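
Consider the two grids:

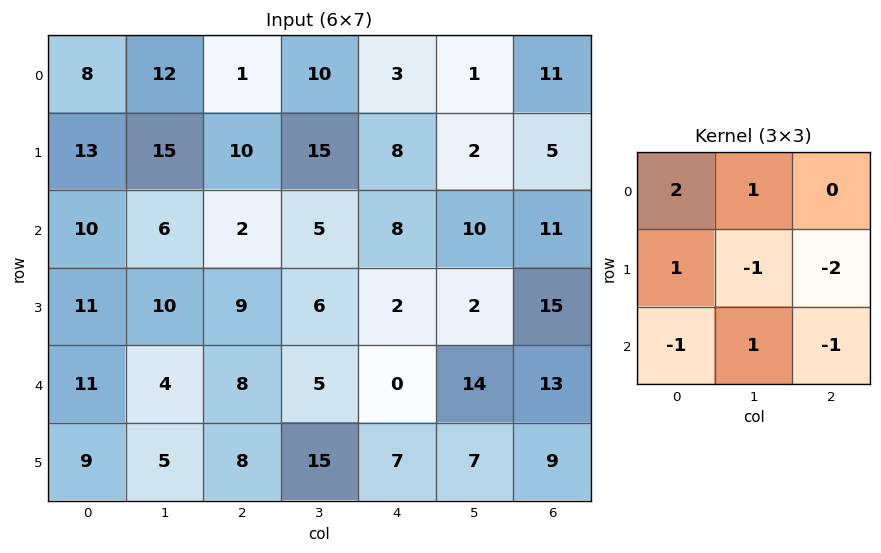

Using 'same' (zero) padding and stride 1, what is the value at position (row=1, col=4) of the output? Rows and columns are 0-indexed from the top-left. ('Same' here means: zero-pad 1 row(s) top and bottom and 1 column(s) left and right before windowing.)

The receptive field on the zero-padded input at this output position is [10 3 1 / 15 8 2 / 5 8 10]. Elementwise product with the kernel and sum: 10·2 + 3·1 + 15·1 + 8·-1 + 2·-2 + 5·-1 + 8·1 + 10·-1.

19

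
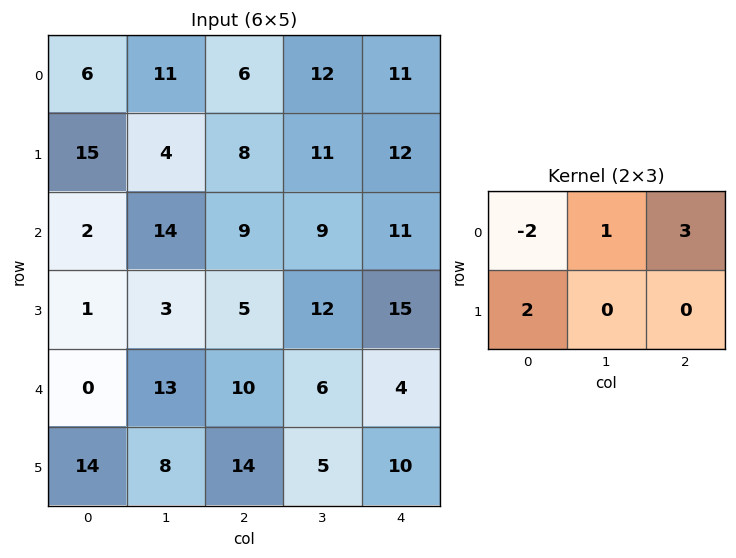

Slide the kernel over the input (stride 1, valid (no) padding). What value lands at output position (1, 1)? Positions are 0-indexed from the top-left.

61

The receptive field on the input at this output position is [4 8 11 / 14 9 9]. Elementwise product with the kernel and sum: 4·-2 + 8·1 + 11·3 + 14·2.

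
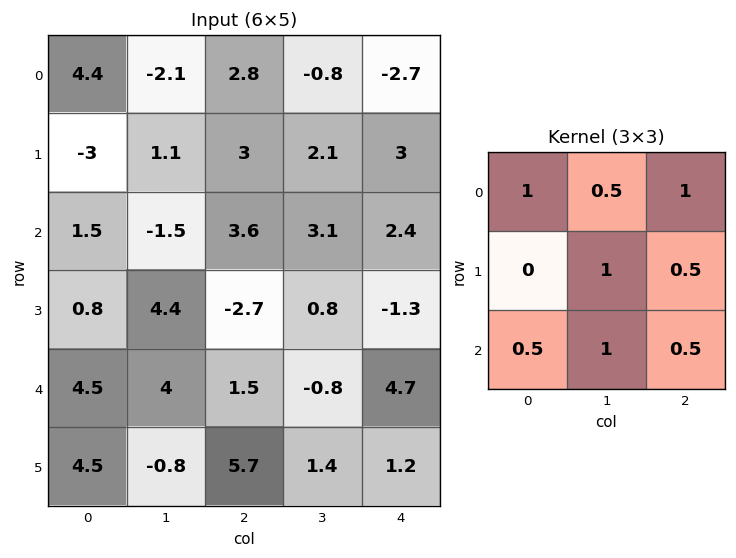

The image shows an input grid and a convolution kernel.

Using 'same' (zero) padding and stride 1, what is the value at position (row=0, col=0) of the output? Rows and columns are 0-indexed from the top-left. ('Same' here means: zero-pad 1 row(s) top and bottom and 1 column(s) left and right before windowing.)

0.9

The receptive field on the zero-padded input at this output position is [0 0 0 / 0 4.4 -2.1 / 0 -3 1.1]. Elementwise product with the kernel and sum: 0·1 + 0·0.5 + 0·1 + 4.4·1 + -2.1·0.5 + 0·0.5 + -3·1 + 1.1·0.5.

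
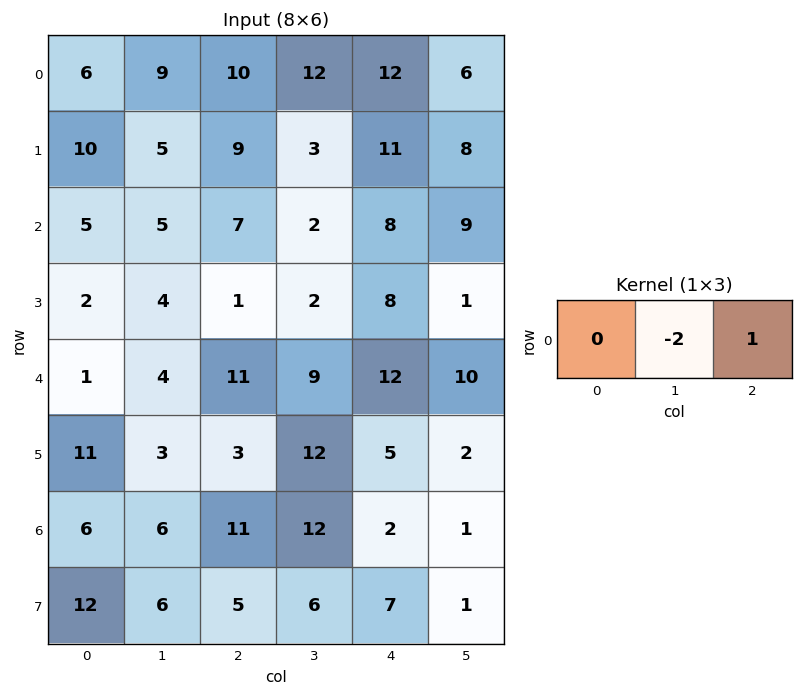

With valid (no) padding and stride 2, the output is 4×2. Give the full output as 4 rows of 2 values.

Output[0,0]: The receptive field on the input at this output position is [6 9 10]. Elementwise product with the kernel and sum: 9·-2 + 10·1.
Output[0,1]: The receptive field on the input at this output position is [10 12 12]. Elementwise product with the kernel and sum: 12·-2 + 12·1.

-8 -12
-3 4
3 -6
-1 -22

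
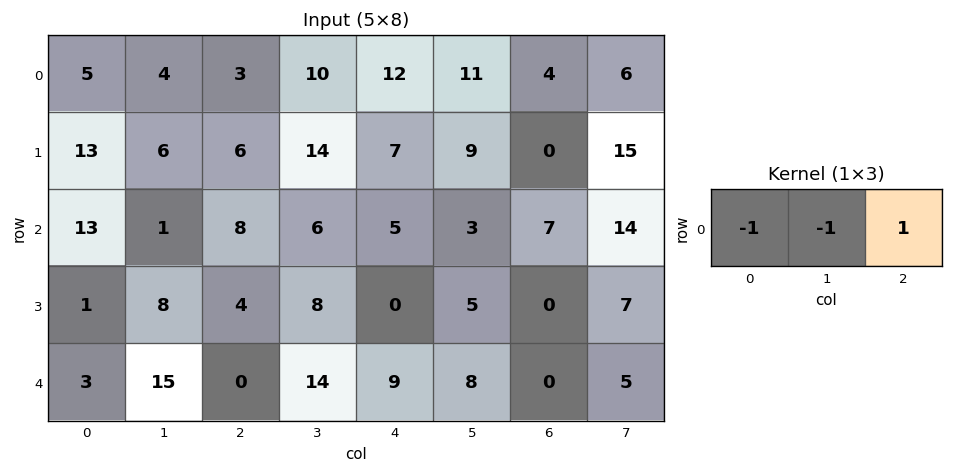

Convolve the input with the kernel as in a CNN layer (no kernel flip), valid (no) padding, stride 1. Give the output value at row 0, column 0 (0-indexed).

The receptive field on the input at this output position is [5 4 3]. Elementwise product with the kernel and sum: 5·-1 + 4·-1 + 3·1.

-6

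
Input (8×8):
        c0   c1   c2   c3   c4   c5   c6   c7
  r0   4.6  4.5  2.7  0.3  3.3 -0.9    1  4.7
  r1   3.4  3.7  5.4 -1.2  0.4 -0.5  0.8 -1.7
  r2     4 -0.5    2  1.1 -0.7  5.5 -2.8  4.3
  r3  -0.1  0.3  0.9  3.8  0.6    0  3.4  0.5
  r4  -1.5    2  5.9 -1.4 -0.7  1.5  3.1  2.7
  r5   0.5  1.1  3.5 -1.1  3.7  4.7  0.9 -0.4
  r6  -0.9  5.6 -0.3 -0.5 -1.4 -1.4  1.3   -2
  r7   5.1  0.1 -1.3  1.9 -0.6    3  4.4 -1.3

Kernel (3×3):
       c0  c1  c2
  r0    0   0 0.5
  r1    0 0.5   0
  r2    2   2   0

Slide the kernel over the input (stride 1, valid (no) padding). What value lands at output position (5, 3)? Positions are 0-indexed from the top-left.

4.25

The receptive field on the input at this output position is [-1.1 3.7 4.7 / -0.5 -1.4 -1.4 / 1.9 -0.6 3]. Elementwise product with the kernel and sum: 4.7·0.5 + -1.4·0.5 + 1.9·2 + -0.6·2.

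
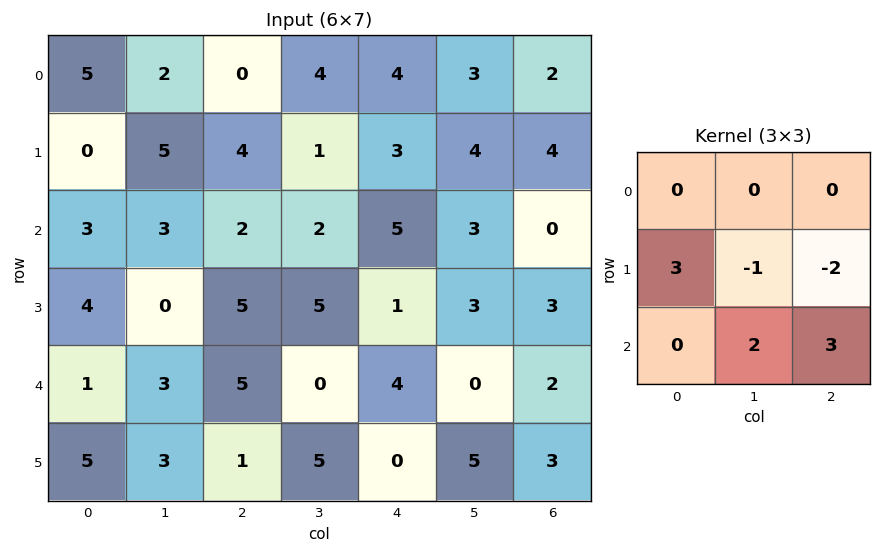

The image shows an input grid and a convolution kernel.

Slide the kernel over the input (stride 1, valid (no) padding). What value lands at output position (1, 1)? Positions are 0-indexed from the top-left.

The receptive field on the input at this output position is [5 4 1 / 3 2 2 / 0 5 5]. Elementwise product with the kernel and sum: 3·3 + 2·-1 + 2·-2 + 5·2 + 5·3.

28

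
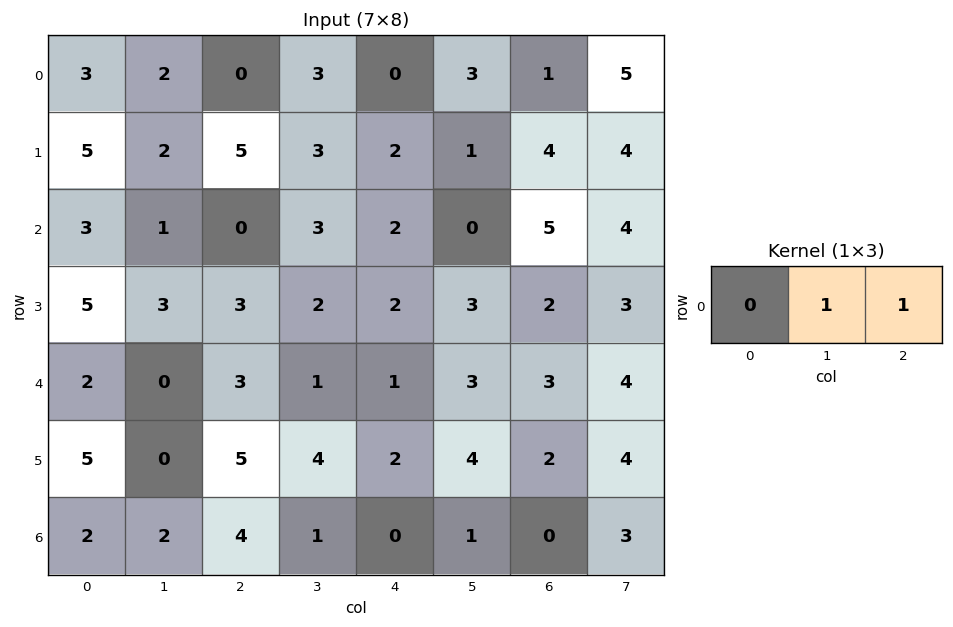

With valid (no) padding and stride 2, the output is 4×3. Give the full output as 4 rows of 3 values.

Output[0,0]: The receptive field on the input at this output position is [3 2 0]. Elementwise product with the kernel and sum: 2·1 + 0·1.

2 3 4
1 5 5
3 2 6
6 1 1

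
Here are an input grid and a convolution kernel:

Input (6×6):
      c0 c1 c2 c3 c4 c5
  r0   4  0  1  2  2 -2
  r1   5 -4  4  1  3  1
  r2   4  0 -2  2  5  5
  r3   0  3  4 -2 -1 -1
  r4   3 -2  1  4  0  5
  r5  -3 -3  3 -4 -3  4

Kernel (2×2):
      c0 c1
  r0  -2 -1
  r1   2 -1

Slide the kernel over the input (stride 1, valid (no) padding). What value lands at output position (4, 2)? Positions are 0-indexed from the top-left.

The receptive field on the input at this output position is [1 4 / 3 -4]. Elementwise product with the kernel and sum: 1·-2 + 4·-1 + 3·2 + -4·-1.

4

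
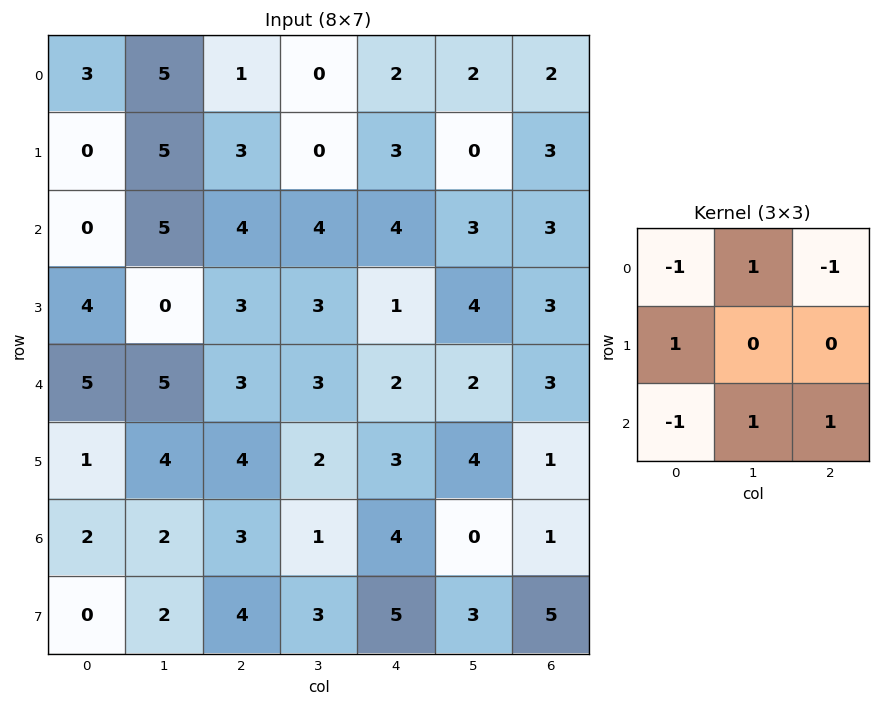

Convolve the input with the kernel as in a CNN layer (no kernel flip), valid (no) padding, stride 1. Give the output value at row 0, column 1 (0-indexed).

4

The receptive field on the input at this output position is [5 1 0 / 5 3 0 / 5 4 4]. Elementwise product with the kernel and sum: 5·-1 + 1·1 + 0·-1 + 5·1 + 5·-1 + 4·1 + 4·1.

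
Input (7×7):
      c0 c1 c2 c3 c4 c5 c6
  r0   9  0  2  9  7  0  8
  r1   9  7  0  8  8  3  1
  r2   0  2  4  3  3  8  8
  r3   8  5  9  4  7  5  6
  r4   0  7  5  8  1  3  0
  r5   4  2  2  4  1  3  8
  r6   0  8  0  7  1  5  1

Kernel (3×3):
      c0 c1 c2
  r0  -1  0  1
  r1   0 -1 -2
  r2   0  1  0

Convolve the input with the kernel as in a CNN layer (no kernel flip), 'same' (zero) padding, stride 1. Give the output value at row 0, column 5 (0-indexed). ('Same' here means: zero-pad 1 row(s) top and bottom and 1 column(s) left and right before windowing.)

-13

The receptive field on the zero-padded input at this output position is [0 0 0 / 7 0 8 / 8 3 1]. Elementwise product with the kernel and sum: 0·-1 + 0·1 + 0·-1 + 8·-2 + 3·1.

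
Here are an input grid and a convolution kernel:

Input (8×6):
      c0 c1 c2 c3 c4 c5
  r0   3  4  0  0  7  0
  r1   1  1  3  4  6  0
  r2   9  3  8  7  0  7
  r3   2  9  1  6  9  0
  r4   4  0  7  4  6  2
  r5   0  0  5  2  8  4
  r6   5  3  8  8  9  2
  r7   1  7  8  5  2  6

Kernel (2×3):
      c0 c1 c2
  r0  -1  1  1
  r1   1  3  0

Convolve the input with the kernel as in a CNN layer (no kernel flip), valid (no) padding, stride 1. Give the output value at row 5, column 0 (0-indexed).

The receptive field on the input at this output position is [0 0 5 / 5 3 8]. Elementwise product with the kernel and sum: 0·-1 + 0·1 + 5·1 + 5·1 + 3·3.

19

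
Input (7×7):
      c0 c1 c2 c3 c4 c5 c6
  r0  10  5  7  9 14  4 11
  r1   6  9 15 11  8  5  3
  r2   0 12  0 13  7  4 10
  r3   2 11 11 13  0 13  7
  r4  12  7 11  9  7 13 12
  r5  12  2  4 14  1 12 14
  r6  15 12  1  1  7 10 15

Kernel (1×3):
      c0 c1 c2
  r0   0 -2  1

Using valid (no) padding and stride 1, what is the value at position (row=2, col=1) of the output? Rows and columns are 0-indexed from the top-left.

The receptive field on the input at this output position is [12 0 13]. Elementwise product with the kernel and sum: 0·-2 + 13·1.

13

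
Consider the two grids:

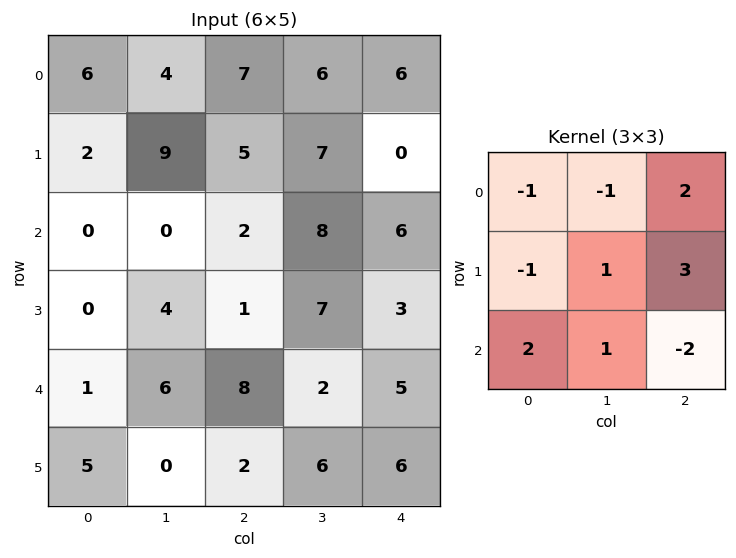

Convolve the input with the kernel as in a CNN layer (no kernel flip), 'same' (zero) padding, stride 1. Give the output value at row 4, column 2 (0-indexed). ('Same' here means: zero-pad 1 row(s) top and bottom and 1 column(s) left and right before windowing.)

The receptive field on the zero-padded input at this output position is [4 1 7 / 6 8 2 / 0 2 6]. Elementwise product with the kernel and sum: 4·-1 + 1·-1 + 7·2 + 6·-1 + 8·1 + 2·3 + 0·2 + 2·1 + 6·-2.

7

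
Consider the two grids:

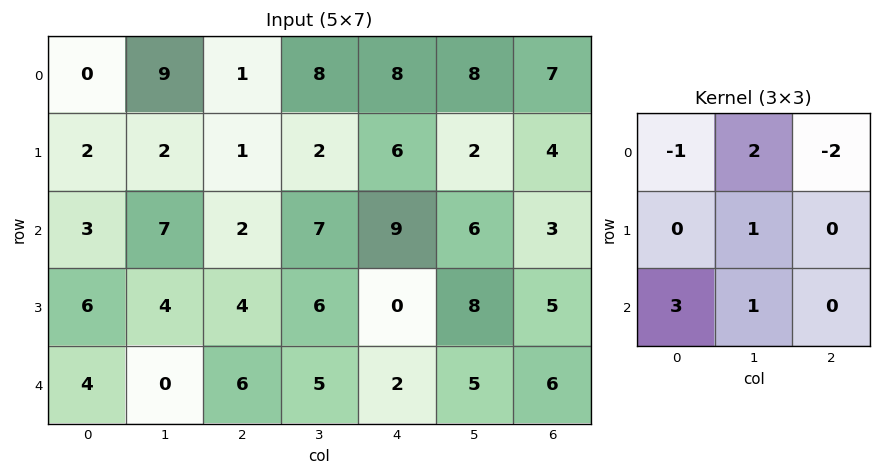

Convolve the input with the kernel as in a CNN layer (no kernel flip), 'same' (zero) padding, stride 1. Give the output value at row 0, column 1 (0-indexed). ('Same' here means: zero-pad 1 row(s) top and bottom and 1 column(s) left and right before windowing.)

The receptive field on the zero-padded input at this output position is [0 0 0 / 0 9 1 / 2 2 1]. Elementwise product with the kernel and sum: 0·-1 + 0·2 + 0·-2 + 9·1 + 2·3 + 2·1.

17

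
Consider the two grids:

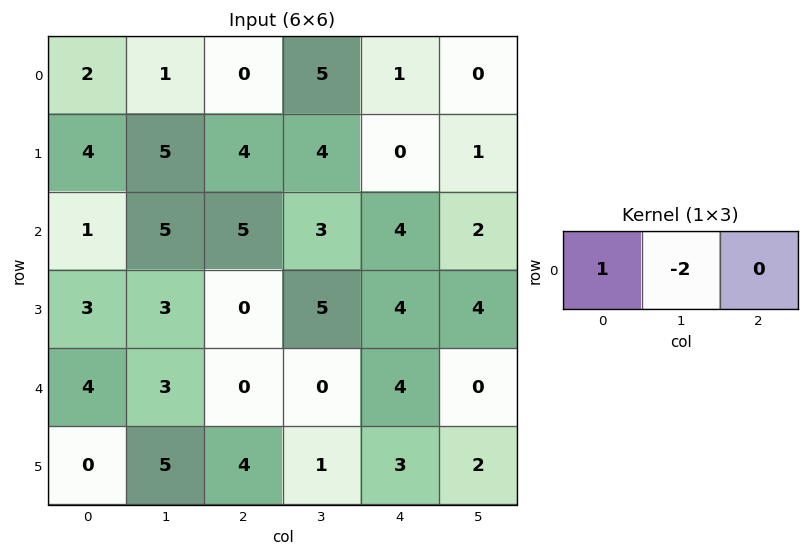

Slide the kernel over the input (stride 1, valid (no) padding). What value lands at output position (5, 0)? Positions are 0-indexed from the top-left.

-10

The receptive field on the input at this output position is [0 5 4]. Elementwise product with the kernel and sum: 0·1 + 5·-2.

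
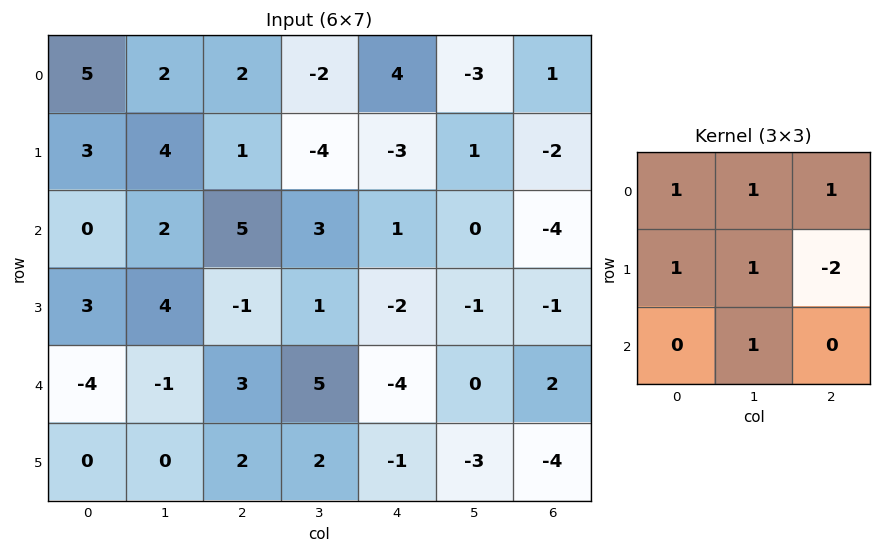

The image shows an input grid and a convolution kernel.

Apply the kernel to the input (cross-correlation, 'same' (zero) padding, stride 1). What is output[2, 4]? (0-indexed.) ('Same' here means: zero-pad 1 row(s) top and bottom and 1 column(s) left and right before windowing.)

The receptive field on the zero-padded input at this output position is [-4 -3 1 / 3 1 0 / 1 -2 -1]. Elementwise product with the kernel and sum: -4·1 + -3·1 + 1·1 + 3·1 + 1·1 + 0·-2 + -2·1.

-4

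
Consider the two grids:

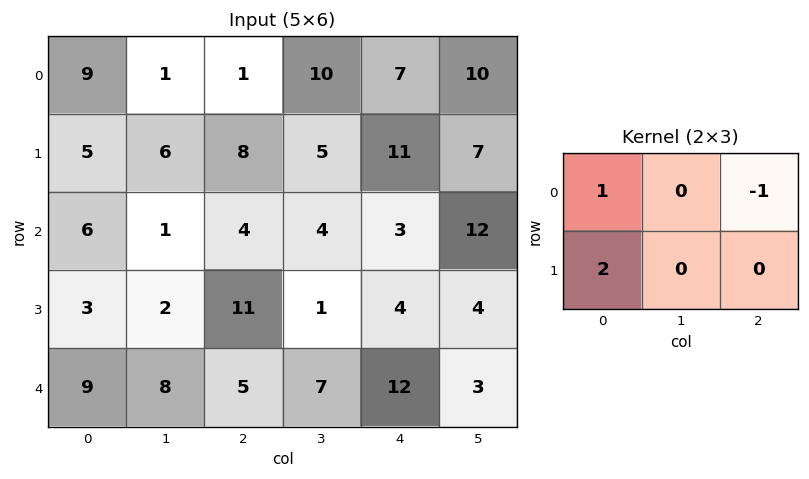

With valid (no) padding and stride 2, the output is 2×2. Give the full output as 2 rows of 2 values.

Output[0,0]: The receptive field on the input at this output position is [9 1 1 / 5 6 8]. Elementwise product with the kernel and sum: 9·1 + 1·-1 + 5·2.
Output[0,1]: The receptive field on the input at this output position is [1 10 7 / 8 5 11]. Elementwise product with the kernel and sum: 1·1 + 7·-1 + 8·2.

18 10
8 23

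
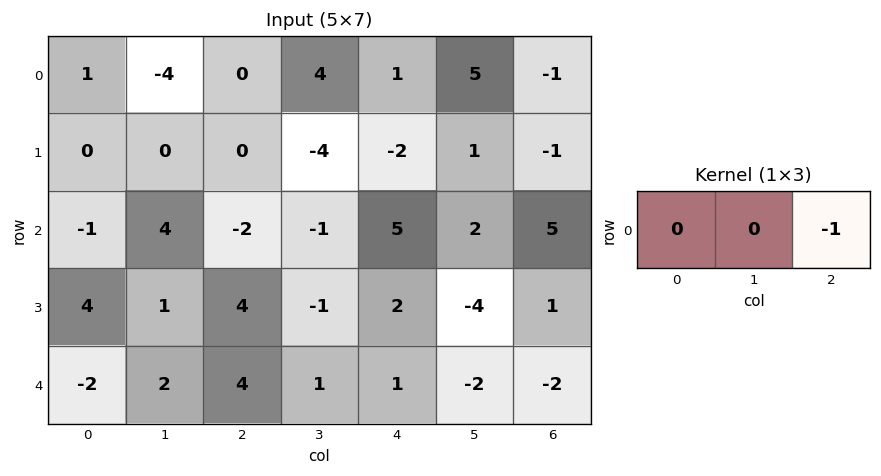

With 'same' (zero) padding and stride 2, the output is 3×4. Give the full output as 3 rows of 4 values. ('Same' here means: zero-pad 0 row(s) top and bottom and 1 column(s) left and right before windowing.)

Output[0,0]: The receptive field on the zero-padded input at this output position is [0 1 -4]. Elementwise product with the kernel and sum: -4·-1.
Output[0,1]: The receptive field on the zero-padded input at this output position is [-4 0 4]. Elementwise product with the kernel and sum: 4·-1.

4 -4 -5 0
-4 1 -2 0
-2 -1 2 0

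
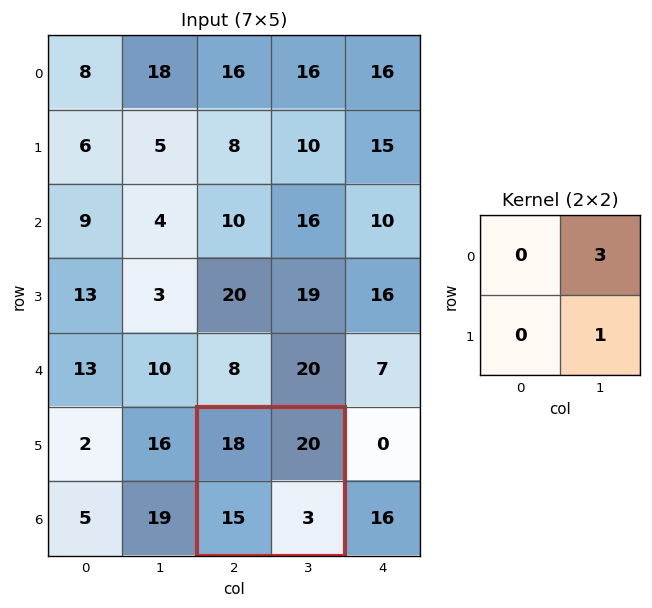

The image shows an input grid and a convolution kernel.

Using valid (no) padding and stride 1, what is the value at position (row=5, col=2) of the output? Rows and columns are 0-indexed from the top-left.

The receptive field on the input at this output position is [18 20 / 15 3]. Elementwise product with the kernel and sum: 20·3 + 3·1.

63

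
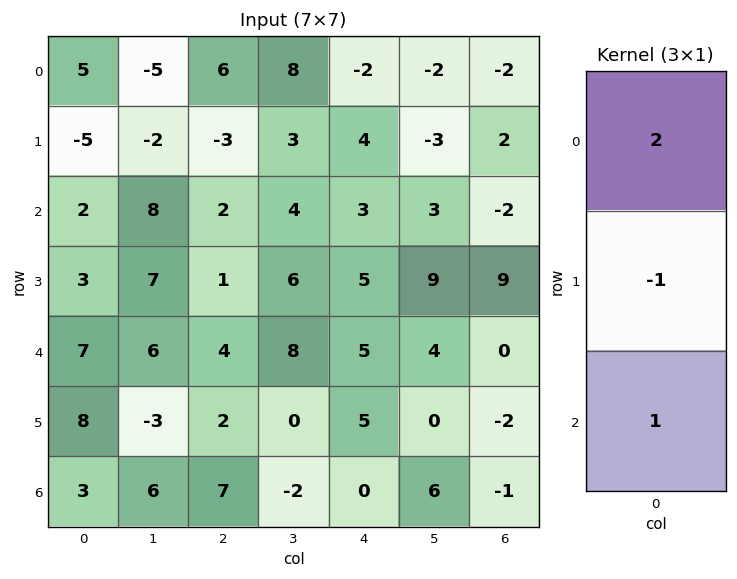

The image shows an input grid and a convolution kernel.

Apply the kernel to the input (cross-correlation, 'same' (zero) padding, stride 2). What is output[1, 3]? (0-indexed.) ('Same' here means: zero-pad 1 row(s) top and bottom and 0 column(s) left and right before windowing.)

15

The receptive field on the zero-padded input at this output position is [2 / -2 / 9]. Elementwise product with the kernel and sum: 2·2 + -2·-1 + 9·1.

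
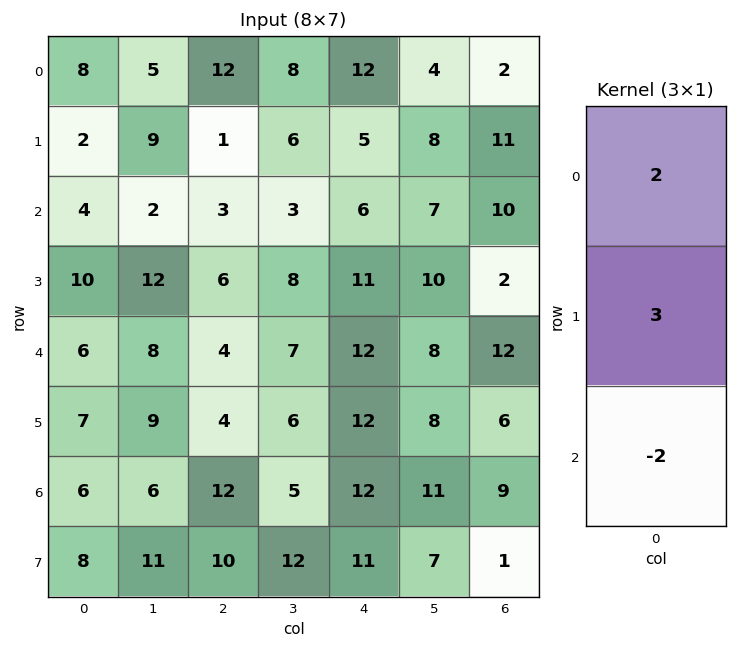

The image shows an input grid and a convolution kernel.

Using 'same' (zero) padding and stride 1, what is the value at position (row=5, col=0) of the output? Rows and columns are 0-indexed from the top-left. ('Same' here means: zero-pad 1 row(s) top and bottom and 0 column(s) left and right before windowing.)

The receptive field on the zero-padded input at this output position is [6 / 7 / 6]. Elementwise product with the kernel and sum: 6·2 + 7·3 + 6·-2.

21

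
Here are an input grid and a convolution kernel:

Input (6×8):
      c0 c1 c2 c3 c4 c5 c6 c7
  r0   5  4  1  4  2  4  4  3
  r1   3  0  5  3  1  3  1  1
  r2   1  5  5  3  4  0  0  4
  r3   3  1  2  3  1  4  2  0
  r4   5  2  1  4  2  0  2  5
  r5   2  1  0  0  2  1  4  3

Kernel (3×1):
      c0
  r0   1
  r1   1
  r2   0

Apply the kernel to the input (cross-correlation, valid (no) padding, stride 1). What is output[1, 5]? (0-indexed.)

3

The receptive field on the input at this output position is [3 / 0 / 4]. Elementwise product with the kernel and sum: 3·1 + 0·1.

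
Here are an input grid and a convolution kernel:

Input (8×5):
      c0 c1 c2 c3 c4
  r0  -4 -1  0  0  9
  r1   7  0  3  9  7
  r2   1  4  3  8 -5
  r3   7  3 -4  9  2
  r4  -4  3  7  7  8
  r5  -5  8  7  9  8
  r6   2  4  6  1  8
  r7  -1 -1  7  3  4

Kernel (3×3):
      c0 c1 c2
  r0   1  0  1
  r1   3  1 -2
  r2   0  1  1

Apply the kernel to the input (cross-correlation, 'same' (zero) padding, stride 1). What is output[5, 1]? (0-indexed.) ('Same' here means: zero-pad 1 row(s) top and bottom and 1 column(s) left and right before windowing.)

The receptive field on the zero-padded input at this output position is [-4 3 7 / -5 8 7 / 2 4 6]. Elementwise product with the kernel and sum: -4·1 + 7·1 + -5·3 + 8·1 + 7·-2 + 4·1 + 6·1.

-8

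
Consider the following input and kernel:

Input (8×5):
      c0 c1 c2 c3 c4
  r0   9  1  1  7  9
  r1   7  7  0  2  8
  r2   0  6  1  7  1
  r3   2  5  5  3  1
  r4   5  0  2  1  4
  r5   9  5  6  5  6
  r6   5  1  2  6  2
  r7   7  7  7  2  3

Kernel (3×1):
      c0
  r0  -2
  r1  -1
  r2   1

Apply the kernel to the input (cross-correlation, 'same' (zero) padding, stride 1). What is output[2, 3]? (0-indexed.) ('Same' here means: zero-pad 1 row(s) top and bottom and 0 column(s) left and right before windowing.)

The receptive field on the zero-padded input at this output position is [2 / 7 / 3]. Elementwise product with the kernel and sum: 2·-2 + 7·-1 + 3·1.

-8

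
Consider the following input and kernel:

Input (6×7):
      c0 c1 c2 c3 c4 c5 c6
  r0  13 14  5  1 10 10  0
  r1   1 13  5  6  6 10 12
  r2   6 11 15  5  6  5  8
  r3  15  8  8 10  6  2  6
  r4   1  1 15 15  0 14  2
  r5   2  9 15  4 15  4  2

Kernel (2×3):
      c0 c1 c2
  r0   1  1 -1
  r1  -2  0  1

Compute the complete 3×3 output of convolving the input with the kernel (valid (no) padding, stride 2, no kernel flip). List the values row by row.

Output[0,0]: The receptive field on the input at this output position is [13 14 5 / 1 13 5]. Elementwise product with the kernel and sum: 13·1 + 14·1 + 5·-1 + 1·-2 + 5·1.
Output[0,1]: The receptive field on the input at this output position is [5 1 10 / 5 6 6]. Elementwise product with the kernel and sum: 5·1 + 1·1 + 10·-1 + 5·-2 + 6·1.

25 -8 20
-20 4 -3
-2 15 -16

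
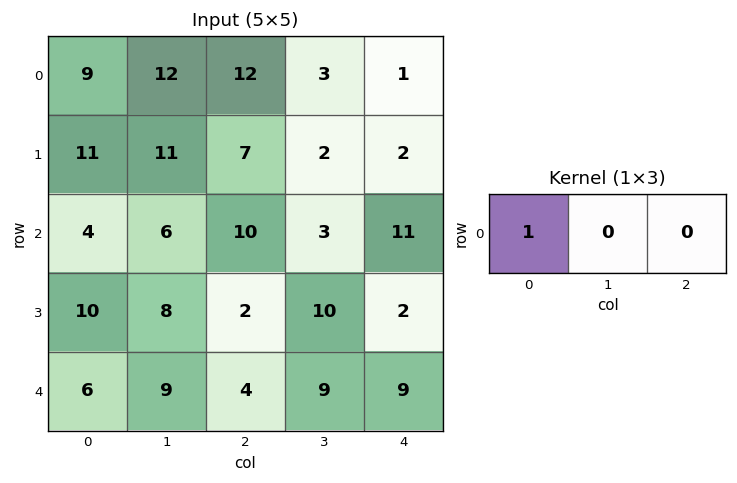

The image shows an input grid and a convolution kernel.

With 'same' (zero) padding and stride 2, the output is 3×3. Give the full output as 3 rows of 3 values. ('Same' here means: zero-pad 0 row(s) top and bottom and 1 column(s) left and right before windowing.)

0 12 3
0 6 3
0 9 9

Output[0,0]: The receptive field on the zero-padded input at this output position is [0 9 12]. Elementwise product with the kernel and sum: 0·1.
Output[0,1]: The receptive field on the zero-padded input at this output position is [12 12 3]. Elementwise product with the kernel and sum: 12·1.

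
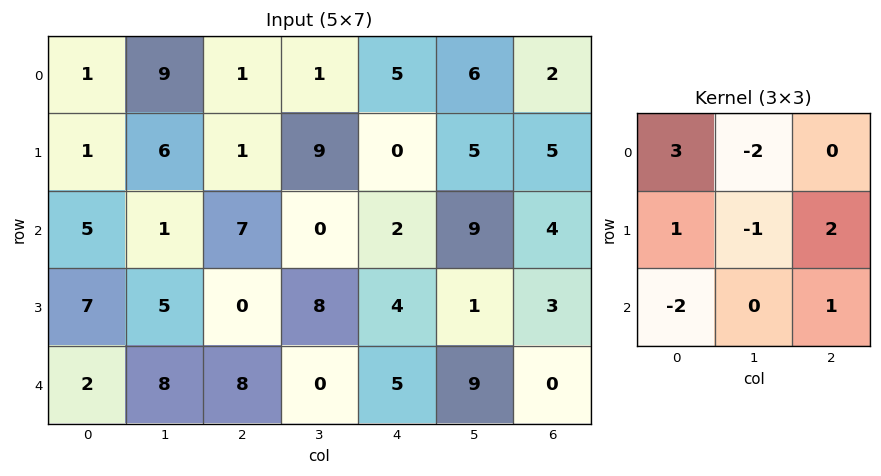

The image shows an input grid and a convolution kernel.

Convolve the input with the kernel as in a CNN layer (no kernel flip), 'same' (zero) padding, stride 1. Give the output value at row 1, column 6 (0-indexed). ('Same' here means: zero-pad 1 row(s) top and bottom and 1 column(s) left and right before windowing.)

The receptive field on the zero-padded input at this output position is [6 2 0 / 5 5 0 / 9 4 0]. Elementwise product with the kernel and sum: 6·3 + 2·-2 + 5·1 + 5·-1 + 0·2 + 9·-2 + 0·1.

-4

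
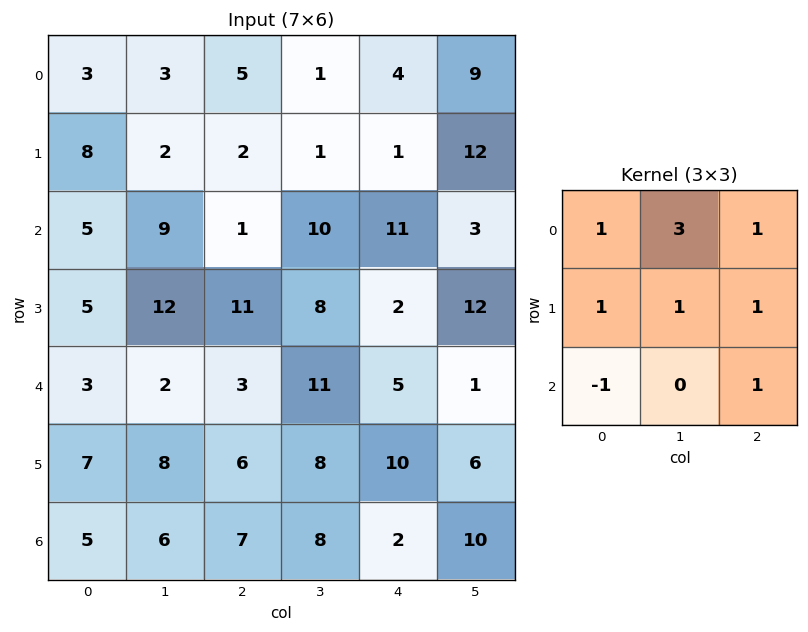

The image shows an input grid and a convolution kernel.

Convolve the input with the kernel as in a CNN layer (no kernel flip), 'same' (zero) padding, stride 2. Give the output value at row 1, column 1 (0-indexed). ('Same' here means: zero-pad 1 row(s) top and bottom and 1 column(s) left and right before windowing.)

25

The receptive field on the zero-padded input at this output position is [2 2 1 / 9 1 10 / 12 11 8]. Elementwise product with the kernel and sum: 2·1 + 2·3 + 1·1 + 9·1 + 1·1 + 10·1 + 12·-1 + 8·1.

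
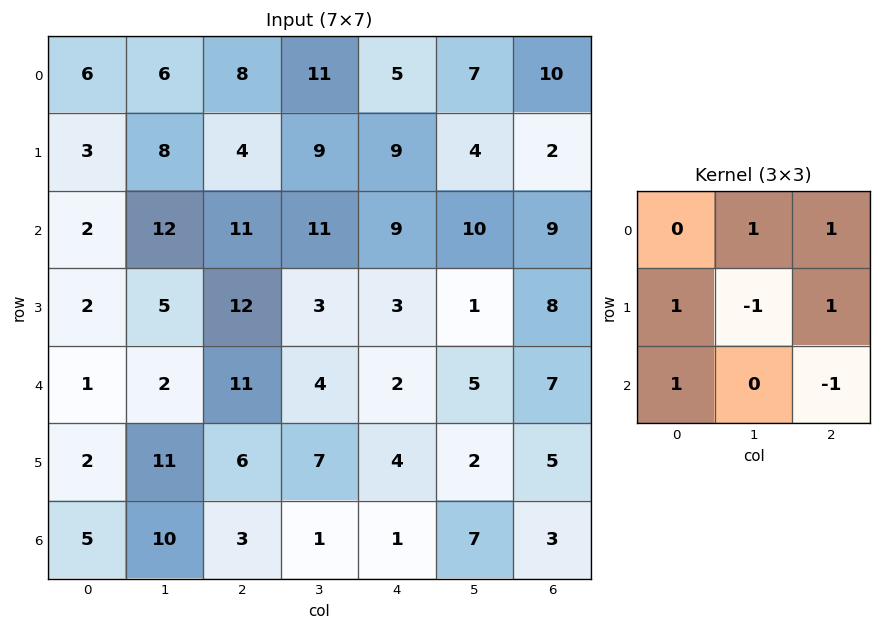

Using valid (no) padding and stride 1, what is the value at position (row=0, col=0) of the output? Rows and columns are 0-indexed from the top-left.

The receptive field on the input at this output position is [6 6 8 / 3 8 4 / 2 12 11]. Elementwise product with the kernel and sum: 6·1 + 8·1 + 3·1 + 8·-1 + 4·1 + 2·1 + 11·-1.

4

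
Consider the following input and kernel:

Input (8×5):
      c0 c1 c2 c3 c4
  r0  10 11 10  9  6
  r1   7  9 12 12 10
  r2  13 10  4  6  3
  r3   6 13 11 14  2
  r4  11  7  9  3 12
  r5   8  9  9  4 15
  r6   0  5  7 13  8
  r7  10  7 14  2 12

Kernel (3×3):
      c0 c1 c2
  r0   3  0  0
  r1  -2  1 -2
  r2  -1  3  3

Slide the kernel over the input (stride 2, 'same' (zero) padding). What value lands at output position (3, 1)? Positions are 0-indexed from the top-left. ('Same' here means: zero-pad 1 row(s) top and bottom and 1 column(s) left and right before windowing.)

The receptive field on the zero-padded input at this output position is [9 9 4 / 5 7 13 / 7 14 2]. Elementwise product with the kernel and sum: 9·3 + 5·-2 + 7·1 + 13·-2 + 7·-1 + 14·3 + 2·3.

39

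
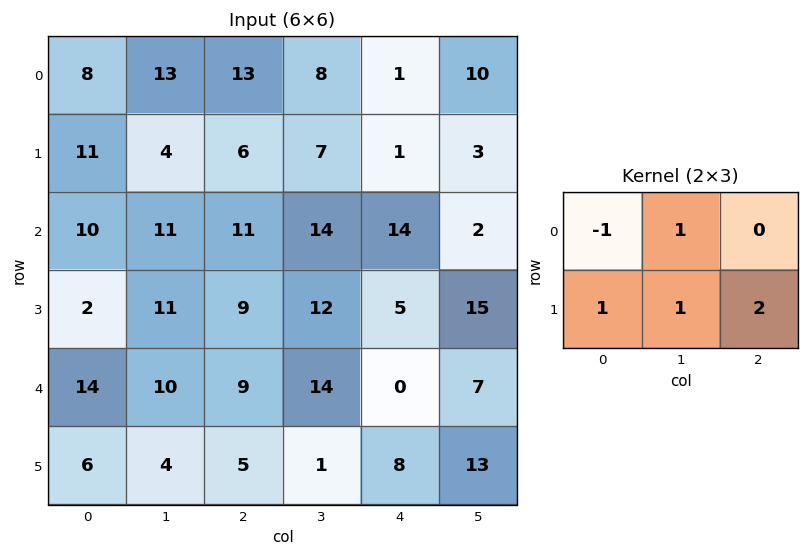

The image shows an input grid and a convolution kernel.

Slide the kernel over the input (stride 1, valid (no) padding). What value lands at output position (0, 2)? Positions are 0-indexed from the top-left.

10

The receptive field on the input at this output position is [13 8 1 / 6 7 1]. Elementwise product with the kernel and sum: 13·-1 + 8·1 + 6·1 + 7·1 + 1·2.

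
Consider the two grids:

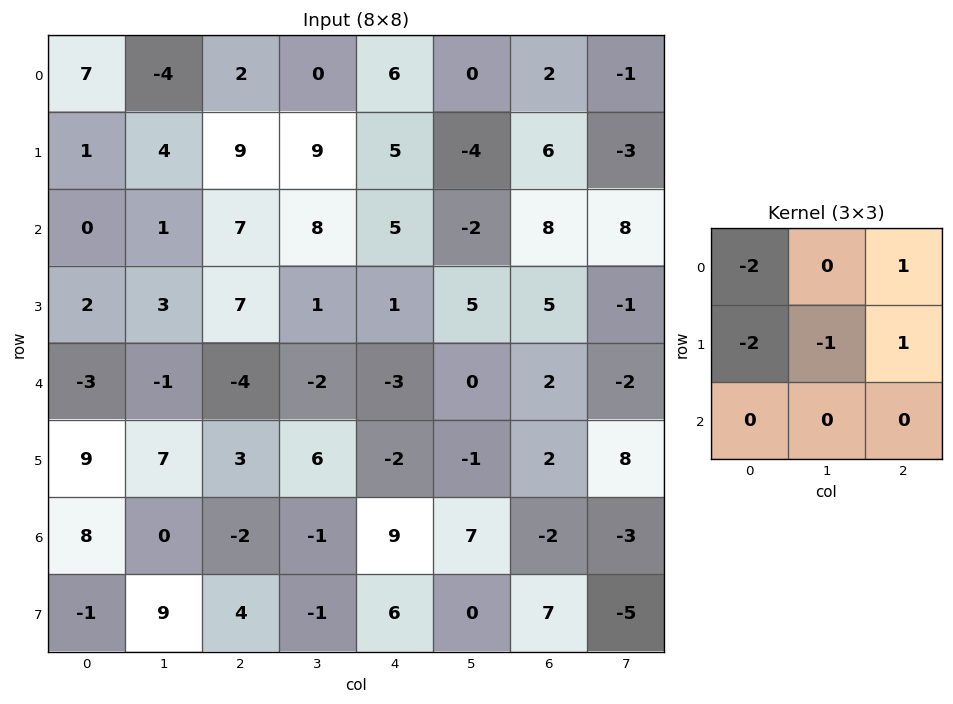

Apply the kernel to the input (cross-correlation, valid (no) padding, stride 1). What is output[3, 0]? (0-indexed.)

6

The receptive field on the input at this output position is [2 3 7 / -3 -1 -4 / 9 7 3]. Elementwise product with the kernel and sum: 2·-2 + 7·1 + -3·-2 + -1·-1 + -4·1.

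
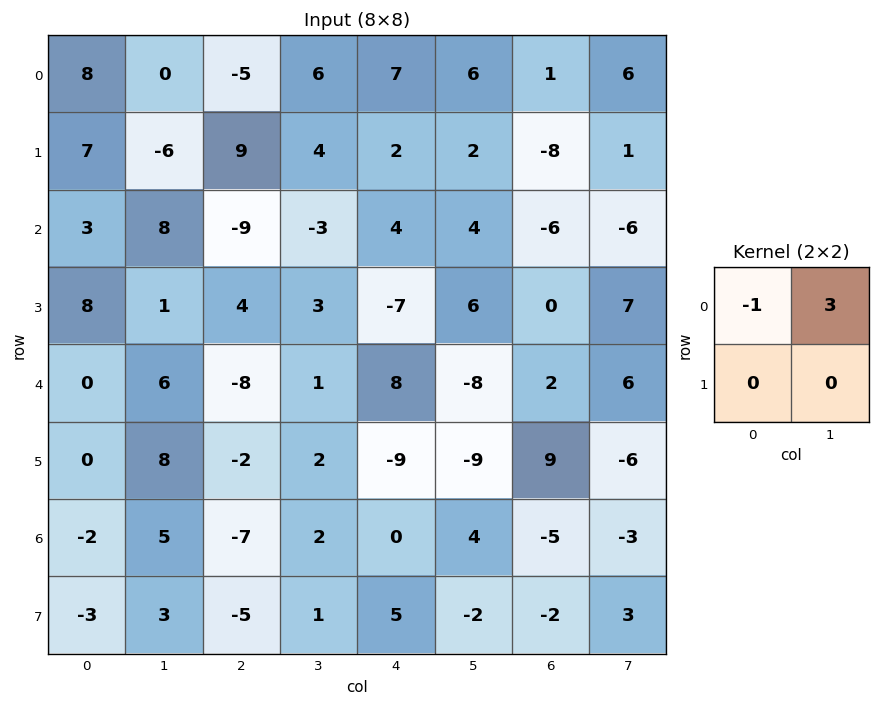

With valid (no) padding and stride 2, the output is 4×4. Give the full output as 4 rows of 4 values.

Output[0,0]: The receptive field on the input at this output position is [8 0 / 7 -6]. Elementwise product with the kernel and sum: 8·-1 + 0·3.
Output[0,1]: The receptive field on the input at this output position is [-5 6 / 9 4]. Elementwise product with the kernel and sum: -5·-1 + 6·3.

-8 23 11 17
21 0 8 -12
18 11 -32 16
17 13 12 -4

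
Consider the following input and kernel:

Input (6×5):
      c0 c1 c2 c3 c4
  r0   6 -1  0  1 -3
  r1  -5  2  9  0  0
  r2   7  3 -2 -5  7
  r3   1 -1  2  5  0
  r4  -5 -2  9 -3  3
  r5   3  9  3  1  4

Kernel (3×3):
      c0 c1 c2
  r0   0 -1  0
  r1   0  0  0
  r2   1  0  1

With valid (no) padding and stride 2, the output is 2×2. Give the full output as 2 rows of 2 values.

6 4
1 17

Output[0,0]: The receptive field on the input at this output position is [6 -1 0 / -5 2 9 / 7 3 -2]. Elementwise product with the kernel and sum: -1·-1 + 7·1 + -2·1.
Output[0,1]: The receptive field on the input at this output position is [0 1 -3 / 9 0 0 / -2 -5 7]. Elementwise product with the kernel and sum: 1·-1 + -2·1 + 7·1.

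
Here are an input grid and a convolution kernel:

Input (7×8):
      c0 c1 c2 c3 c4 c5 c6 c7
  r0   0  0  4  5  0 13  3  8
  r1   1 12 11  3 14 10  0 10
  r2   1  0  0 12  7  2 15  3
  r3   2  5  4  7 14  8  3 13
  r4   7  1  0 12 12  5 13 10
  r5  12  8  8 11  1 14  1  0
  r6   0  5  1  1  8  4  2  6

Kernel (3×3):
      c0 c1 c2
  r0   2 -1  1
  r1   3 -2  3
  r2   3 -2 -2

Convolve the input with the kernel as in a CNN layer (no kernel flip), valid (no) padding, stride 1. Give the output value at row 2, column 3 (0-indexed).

The receptive field on the input at this output position is [12 7 2 / 7 14 8 / 12 12 5]. Elementwise product with the kernel and sum: 12·2 + 7·-1 + 2·1 + 7·3 + 14·-2 + 8·3 + 12·3 + 12·-2 + 5·-2.

38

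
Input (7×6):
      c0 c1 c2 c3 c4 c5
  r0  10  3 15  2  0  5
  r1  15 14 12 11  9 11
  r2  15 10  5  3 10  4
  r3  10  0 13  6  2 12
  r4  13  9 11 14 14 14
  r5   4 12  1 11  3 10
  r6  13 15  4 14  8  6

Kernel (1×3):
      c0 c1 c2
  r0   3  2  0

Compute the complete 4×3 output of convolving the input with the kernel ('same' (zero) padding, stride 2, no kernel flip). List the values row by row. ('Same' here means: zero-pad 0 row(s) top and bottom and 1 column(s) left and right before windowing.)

Output[0,0]: The receptive field on the zero-padded input at this output position is [0 10 3]. Elementwise product with the kernel and sum: 0·3 + 10·2.
Output[0,1]: The receptive field on the zero-padded input at this output position is [3 15 2]. Elementwise product with the kernel and sum: 3·3 + 15·2.

20 39 6
30 40 29
26 49 70
26 53 58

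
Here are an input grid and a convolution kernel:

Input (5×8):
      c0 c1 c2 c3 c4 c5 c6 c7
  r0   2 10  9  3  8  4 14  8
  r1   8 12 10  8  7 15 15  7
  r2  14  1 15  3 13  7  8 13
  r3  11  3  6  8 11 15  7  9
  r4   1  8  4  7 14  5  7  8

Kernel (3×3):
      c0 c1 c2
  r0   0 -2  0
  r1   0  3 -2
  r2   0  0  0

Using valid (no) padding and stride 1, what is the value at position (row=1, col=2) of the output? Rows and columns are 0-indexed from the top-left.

The receptive field on the input at this output position is [10 8 7 / 15 3 13 / 6 8 11]. Elementwise product with the kernel and sum: 8·-2 + 3·3 + 13·-2.

-33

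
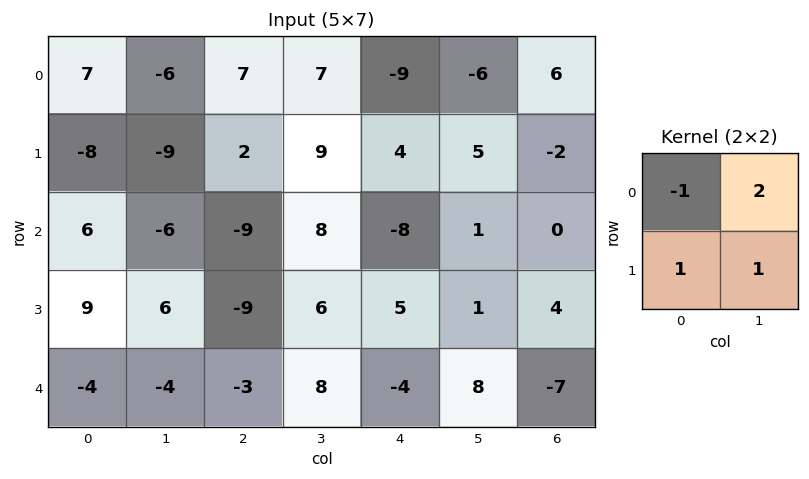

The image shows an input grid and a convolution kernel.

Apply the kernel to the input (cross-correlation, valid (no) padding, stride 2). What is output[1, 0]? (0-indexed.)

The receptive field on the input at this output position is [6 -6 / 9 6]. Elementwise product with the kernel and sum: 6·-1 + -6·2 + 9·1 + 6·1.

-3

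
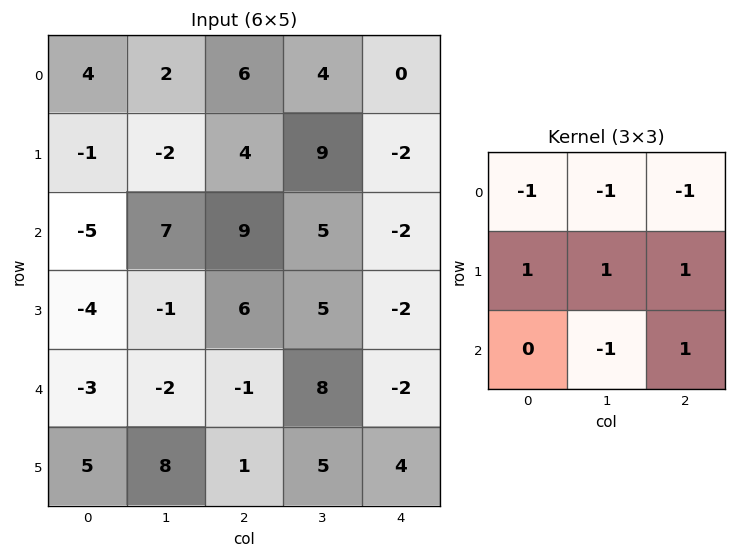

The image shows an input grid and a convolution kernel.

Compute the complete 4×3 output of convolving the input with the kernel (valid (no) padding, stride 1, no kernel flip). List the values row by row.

-9 -5 -6
17 9 -6
-9 -2 -13
-14 -1 -5

Output[0,0]: The receptive field on the input at this output position is [4 2 6 / -1 -2 4 / -5 7 9]. Elementwise product with the kernel and sum: 4·-1 + 2·-1 + 6·-1 + -1·1 + -2·1 + 4·1 + 7·-1 + 9·1.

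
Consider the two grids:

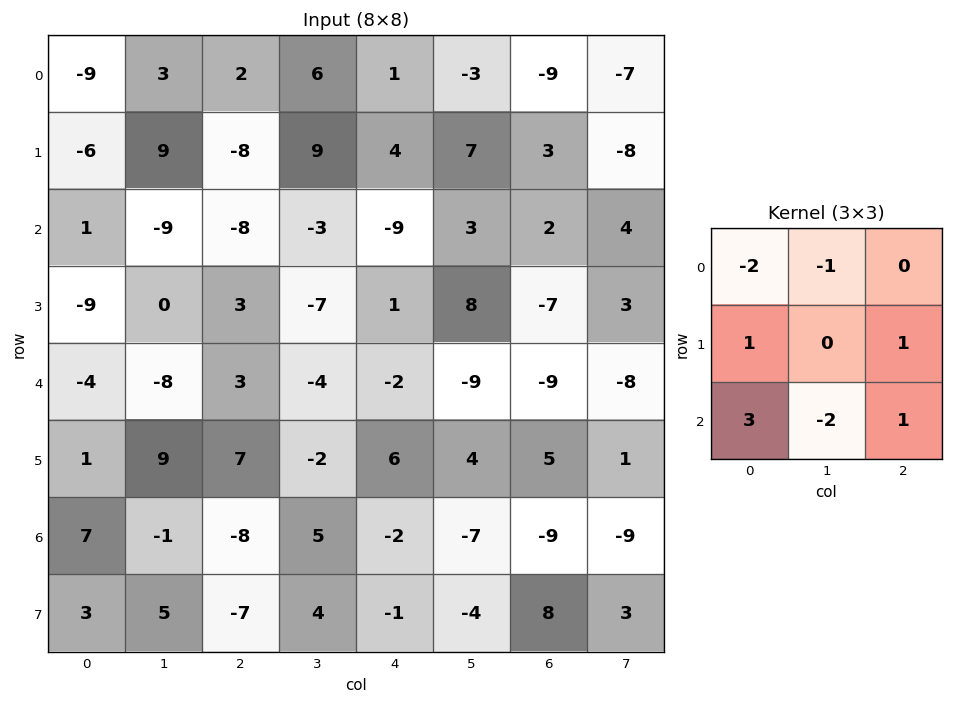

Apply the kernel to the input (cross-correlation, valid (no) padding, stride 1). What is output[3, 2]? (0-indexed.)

33

The receptive field on the input at this output position is [3 -7 1 / 3 -4 -2 / 7 -2 6]. Elementwise product with the kernel and sum: 3·-2 + -7·-1 + 3·1 + -2·1 + 7·3 + -2·-2 + 6·1.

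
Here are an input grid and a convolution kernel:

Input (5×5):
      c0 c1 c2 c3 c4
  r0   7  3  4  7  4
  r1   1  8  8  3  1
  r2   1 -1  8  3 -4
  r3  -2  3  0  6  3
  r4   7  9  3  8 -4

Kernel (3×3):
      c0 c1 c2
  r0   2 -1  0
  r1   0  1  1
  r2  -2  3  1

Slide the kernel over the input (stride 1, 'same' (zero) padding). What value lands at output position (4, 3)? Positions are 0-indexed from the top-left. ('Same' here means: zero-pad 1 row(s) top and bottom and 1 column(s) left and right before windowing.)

The receptive field on the zero-padded input at this output position is [0 6 3 / 3 8 -4 / 0 0 0]. Elementwise product with the kernel and sum: 0·2 + 6·-1 + 8·1 + -4·1 + 0·-2 + 0·3 + 0·1.

-2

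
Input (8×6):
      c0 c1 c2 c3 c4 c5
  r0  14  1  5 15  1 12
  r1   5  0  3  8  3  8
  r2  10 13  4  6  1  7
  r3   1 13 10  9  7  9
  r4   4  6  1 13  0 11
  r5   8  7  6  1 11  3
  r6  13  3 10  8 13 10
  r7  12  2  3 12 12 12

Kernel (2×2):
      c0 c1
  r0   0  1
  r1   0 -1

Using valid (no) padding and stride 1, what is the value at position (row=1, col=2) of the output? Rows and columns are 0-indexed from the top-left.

2

The receptive field on the input at this output position is [3 8 / 4 6]. Elementwise product with the kernel and sum: 8·1 + 6·-1.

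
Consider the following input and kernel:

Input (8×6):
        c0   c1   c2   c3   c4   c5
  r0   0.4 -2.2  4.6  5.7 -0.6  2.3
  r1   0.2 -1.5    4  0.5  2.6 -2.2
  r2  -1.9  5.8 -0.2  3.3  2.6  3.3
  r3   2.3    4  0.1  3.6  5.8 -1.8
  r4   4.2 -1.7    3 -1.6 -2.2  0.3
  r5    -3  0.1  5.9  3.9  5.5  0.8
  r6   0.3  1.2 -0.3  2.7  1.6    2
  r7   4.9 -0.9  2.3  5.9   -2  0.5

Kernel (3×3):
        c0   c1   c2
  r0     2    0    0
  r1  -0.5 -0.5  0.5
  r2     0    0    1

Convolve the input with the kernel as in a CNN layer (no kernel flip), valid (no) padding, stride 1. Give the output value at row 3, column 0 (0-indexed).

10.75

The receptive field on the input at this output position is [2.3 4 0.1 / 4.2 -1.7 3 / -3 0.1 5.9]. Elementwise product with the kernel and sum: 2.3·2 + 4.2·-0.5 + -1.7·-0.5 + 3·0.5 + 5.9·1.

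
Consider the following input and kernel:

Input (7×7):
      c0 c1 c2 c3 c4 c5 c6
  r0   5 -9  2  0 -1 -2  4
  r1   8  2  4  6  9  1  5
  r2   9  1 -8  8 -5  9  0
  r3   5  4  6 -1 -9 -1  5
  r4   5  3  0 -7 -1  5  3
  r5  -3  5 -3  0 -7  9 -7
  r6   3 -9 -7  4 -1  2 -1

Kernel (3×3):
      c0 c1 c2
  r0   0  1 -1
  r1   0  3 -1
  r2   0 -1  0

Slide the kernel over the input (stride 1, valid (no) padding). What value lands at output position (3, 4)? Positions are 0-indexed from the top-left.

The receptive field on the input at this output position is [-9 -1 5 / -1 5 3 / -7 9 -7]. Elementwise product with the kernel and sum: -1·1 + 5·-1 + 5·3 + 3·-1 + 9·-1.

-3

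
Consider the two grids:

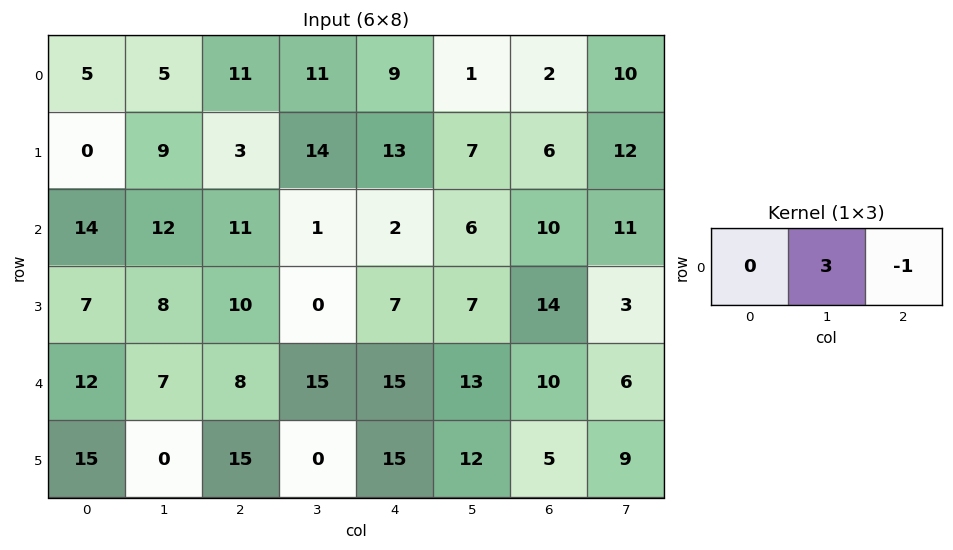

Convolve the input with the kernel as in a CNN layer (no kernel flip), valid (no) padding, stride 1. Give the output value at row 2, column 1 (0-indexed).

The receptive field on the input at this output position is [12 11 1]. Elementwise product with the kernel and sum: 11·3 + 1·-1.

32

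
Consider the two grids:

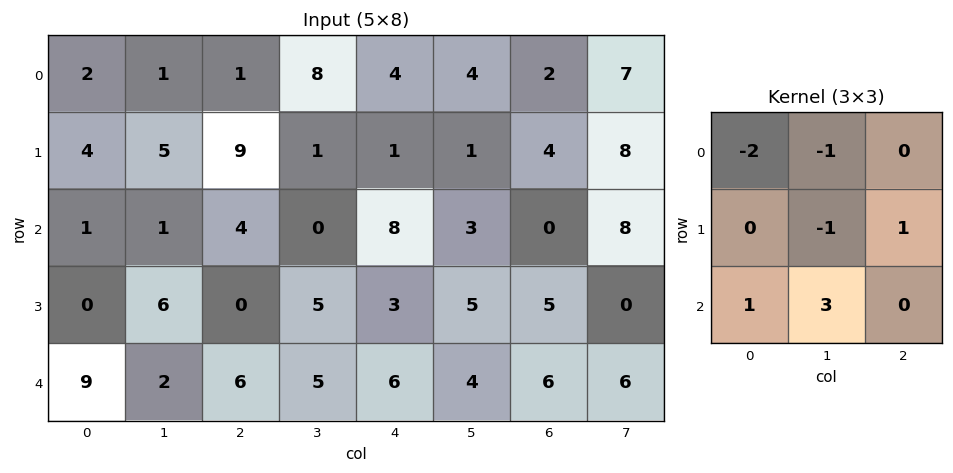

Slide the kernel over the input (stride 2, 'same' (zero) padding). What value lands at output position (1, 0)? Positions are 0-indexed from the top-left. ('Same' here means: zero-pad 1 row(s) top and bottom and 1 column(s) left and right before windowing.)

-4

The receptive field on the zero-padded input at this output position is [0 4 5 / 0 1 1 / 0 0 6]. Elementwise product with the kernel and sum: 0·-2 + 4·-1 + 1·-1 + 1·1 + 0·1 + 0·3.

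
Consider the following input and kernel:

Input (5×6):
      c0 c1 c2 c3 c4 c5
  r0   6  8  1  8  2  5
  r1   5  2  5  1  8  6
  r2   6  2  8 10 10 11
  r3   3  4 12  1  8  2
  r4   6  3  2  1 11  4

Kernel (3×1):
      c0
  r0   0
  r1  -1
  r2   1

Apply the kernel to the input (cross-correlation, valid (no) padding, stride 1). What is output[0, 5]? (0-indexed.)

The receptive field on the input at this output position is [5 / 6 / 11]. Elementwise product with the kernel and sum: 6·-1 + 11·1.

5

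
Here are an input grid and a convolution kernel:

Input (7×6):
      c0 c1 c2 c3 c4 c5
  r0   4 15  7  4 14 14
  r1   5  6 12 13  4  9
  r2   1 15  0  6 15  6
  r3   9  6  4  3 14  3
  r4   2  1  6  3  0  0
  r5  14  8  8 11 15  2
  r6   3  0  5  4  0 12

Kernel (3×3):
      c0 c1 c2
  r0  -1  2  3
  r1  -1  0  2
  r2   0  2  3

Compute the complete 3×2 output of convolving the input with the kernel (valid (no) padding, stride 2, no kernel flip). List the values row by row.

Output[0,0]: The receptive field on the input at this output position is [4 15 7 / 5 6 12 / 1 15 0]. Elementwise product with the kernel and sum: 4·-1 + 15·2 + 7·3 + 5·-1 + 12·2 + 15·2 + 0·3.
Output[0,1]: The receptive field on the input at this output position is [7 4 14 / 12 13 4 / 0 6 15]. Elementwise product with the kernel and sum: 7·-1 + 4·2 + 14·3 + 12·-1 + 4·2 + 6·2 + 15·3.

96 96
48 87
35 30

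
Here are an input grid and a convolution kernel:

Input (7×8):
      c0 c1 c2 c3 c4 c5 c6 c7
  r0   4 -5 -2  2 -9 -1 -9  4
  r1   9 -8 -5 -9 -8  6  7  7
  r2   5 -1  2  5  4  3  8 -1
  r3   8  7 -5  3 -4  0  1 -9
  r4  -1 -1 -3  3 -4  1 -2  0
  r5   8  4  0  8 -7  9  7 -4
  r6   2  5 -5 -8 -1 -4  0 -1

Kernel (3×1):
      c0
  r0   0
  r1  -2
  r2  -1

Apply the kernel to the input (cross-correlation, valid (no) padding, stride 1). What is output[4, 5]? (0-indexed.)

The receptive field on the input at this output position is [1 / 9 / -4]. Elementwise product with the kernel and sum: 9·-2 + -4·-1.

-14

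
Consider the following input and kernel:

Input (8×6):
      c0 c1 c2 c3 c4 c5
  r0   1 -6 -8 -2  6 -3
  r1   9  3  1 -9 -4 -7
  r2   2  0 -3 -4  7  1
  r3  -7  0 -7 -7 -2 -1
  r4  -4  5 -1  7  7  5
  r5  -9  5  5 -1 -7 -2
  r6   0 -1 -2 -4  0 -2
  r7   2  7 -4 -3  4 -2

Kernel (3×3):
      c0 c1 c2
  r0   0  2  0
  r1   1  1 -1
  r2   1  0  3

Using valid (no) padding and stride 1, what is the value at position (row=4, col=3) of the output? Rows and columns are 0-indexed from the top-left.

-2

The receptive field on the input at this output position is [7 7 5 / -1 -7 -2 / -4 0 -2]. Elementwise product with the kernel and sum: 7·2 + -1·1 + -7·1 + -2·-1 + -4·1 + -2·3.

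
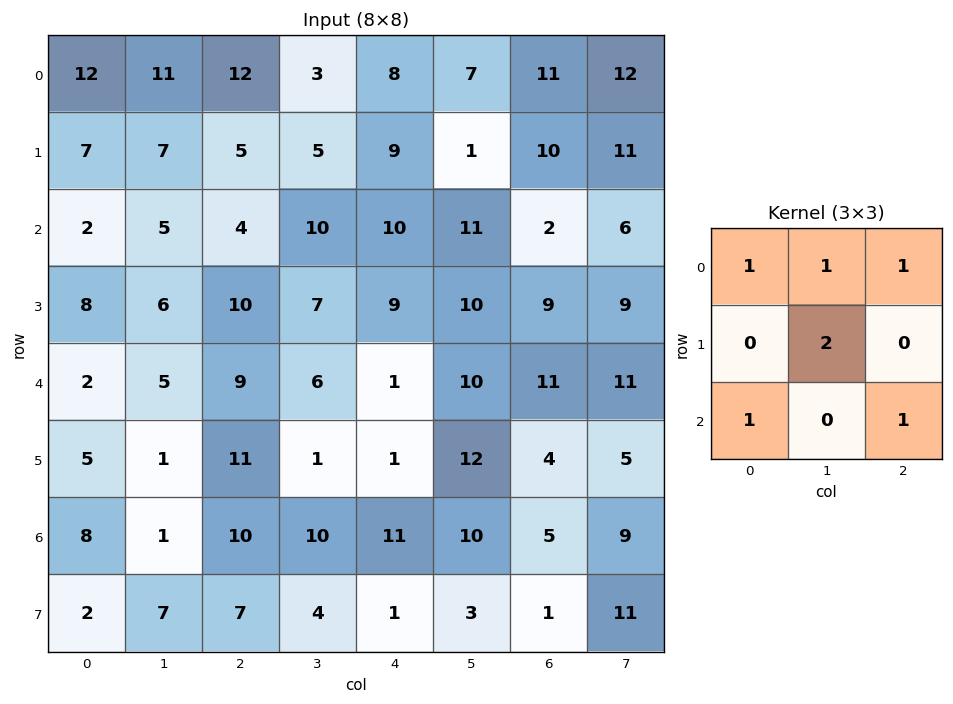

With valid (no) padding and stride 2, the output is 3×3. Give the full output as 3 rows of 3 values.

Output[0,0]: The receptive field on the input at this output position is [12 11 12 / 7 7 5 / 2 5 4]. Elementwise product with the kernel and sum: 12·1 + 11·1 + 12·1 + 7·2 + 2·1 + 4·1.
Output[0,1]: The receptive field on the input at this output position is [12 3 8 / 5 5 9 / 4 10 10]. Elementwise product with the kernel and sum: 12·1 + 3·1 + 8·1 + 5·2 + 4·1 + 10·1.

55 47 40
34 48 55
36 39 62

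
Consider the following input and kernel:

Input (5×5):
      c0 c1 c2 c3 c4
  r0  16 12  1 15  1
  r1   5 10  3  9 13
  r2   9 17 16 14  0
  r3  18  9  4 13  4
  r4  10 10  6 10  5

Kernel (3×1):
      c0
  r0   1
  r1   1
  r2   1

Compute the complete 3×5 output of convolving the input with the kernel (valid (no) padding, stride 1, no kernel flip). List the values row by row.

30 39 20 38 14
32 36 23 36 17
37 36 26 37 9

Output[0,0]: The receptive field on the input at this output position is [16 / 5 / 9]. Elementwise product with the kernel and sum: 16·1 + 5·1 + 9·1.
Output[0,1]: The receptive field on the input at this output position is [12 / 10 / 17]. Elementwise product with the kernel and sum: 12·1 + 10·1 + 17·1.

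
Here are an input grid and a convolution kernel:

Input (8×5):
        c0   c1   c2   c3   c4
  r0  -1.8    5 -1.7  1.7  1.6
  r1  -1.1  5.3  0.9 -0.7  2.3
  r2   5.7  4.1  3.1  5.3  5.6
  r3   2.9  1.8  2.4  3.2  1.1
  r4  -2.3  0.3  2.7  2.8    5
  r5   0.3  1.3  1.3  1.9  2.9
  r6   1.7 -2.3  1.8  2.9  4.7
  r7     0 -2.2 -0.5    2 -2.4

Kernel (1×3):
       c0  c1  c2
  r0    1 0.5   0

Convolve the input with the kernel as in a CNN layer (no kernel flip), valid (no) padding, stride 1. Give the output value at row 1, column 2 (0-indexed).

0.55

The receptive field on the input at this output position is [0.9 -0.7 2.3]. Elementwise product with the kernel and sum: 0.9·1 + -0.7·0.5.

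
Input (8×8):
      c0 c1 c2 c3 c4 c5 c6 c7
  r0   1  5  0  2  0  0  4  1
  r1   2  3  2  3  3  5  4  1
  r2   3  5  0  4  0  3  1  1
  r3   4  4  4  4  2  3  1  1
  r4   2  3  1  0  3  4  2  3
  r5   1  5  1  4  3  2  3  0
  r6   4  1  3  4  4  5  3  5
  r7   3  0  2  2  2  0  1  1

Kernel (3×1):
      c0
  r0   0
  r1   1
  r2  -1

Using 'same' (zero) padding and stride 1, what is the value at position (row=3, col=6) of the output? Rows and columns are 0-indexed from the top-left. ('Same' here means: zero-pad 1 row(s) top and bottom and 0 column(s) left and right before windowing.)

The receptive field on the zero-padded input at this output position is [1 / 1 / 2]. Elementwise product with the kernel and sum: 1·1 + 2·-1.

-1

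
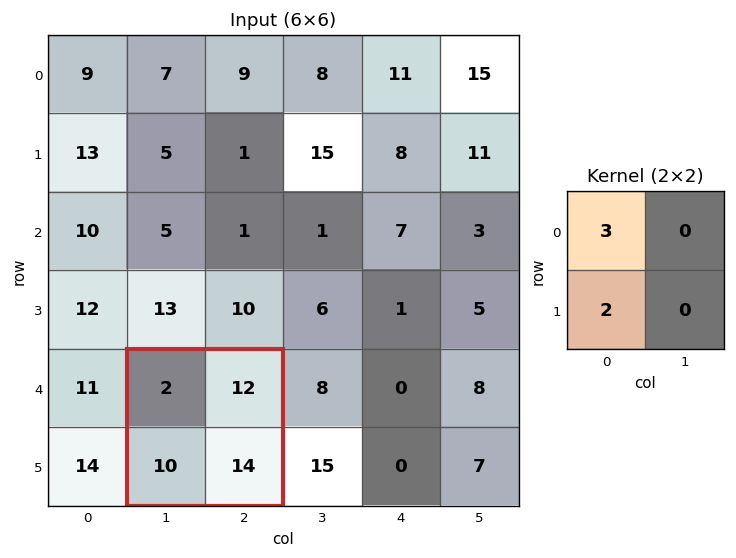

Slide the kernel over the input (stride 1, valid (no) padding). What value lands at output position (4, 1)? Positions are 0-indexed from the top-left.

26

The receptive field on the input at this output position is [2 12 / 10 14]. Elementwise product with the kernel and sum: 2·3 + 10·2.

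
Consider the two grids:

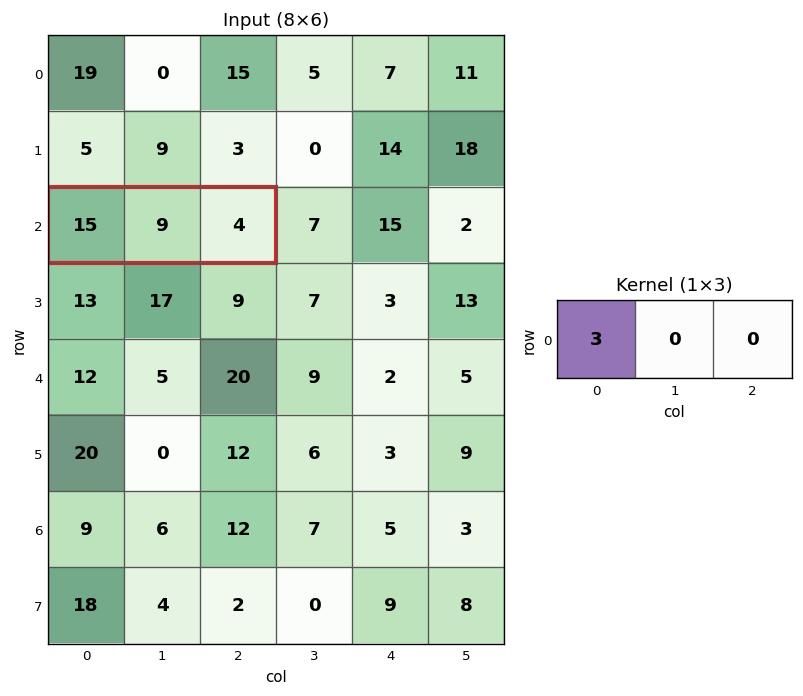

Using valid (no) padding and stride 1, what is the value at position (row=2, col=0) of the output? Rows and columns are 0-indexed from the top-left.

45

The receptive field on the input at this output position is [15 9 4]. Elementwise product with the kernel and sum: 15·3.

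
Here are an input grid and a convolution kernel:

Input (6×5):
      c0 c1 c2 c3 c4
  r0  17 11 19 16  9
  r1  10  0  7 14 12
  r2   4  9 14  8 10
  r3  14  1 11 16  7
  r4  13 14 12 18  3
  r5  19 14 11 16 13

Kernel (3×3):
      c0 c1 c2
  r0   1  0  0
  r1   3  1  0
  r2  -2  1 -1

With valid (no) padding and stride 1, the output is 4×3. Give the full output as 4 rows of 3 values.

Output[0,0]: The receptive field on the input at this output position is [17 11 19 / 10 0 7 / 4 9 14]. Elementwise product with the kernel and sum: 17·1 + 10·3 + 0·1 + 4·-2 + 9·1 + 14·-1.

34 6 24
-7 34 44
23 -11 54
32 22 46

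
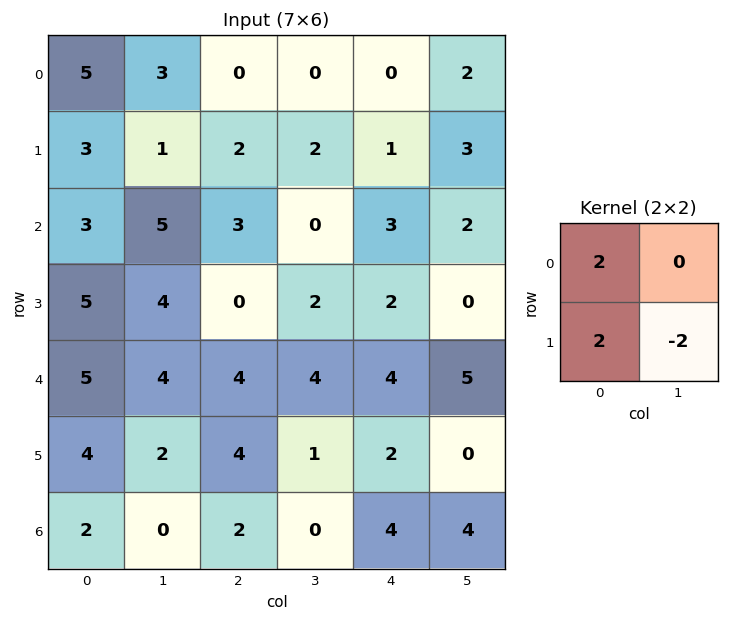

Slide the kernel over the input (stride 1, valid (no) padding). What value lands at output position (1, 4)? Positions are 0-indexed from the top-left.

The receptive field on the input at this output position is [1 3 / 3 2]. Elementwise product with the kernel and sum: 1·2 + 3·2 + 2·-2.

4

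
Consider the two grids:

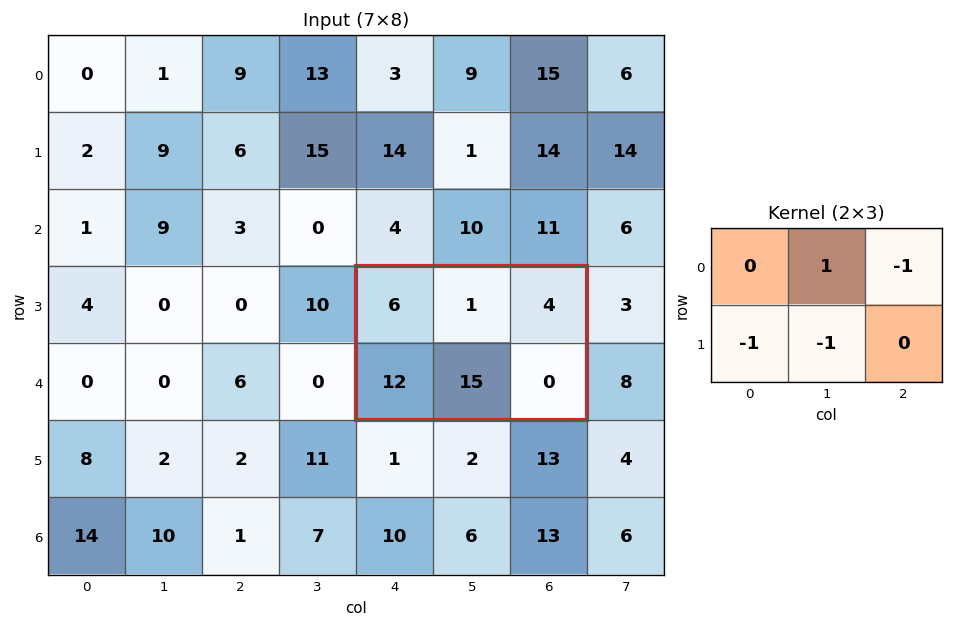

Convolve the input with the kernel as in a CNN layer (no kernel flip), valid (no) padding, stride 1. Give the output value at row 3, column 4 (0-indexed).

-30

The receptive field on the input at this output position is [6 1 4 / 12 15 0]. Elementwise product with the kernel and sum: 1·1 + 4·-1 + 12·-1 + 15·-1.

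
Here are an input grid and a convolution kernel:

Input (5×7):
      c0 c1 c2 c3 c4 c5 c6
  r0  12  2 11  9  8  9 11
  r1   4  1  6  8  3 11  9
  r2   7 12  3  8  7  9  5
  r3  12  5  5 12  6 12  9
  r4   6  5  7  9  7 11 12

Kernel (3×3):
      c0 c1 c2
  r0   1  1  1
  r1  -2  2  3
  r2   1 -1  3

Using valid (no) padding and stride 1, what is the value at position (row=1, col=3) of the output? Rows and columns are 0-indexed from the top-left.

The receptive field on the input at this output position is [8 3 11 / 8 7 9 / 12 6 12]. Elementwise product with the kernel and sum: 8·1 + 3·1 + 11·1 + 8·-2 + 7·2 + 9·3 + 12·1 + 6·-1 + 12·3.

89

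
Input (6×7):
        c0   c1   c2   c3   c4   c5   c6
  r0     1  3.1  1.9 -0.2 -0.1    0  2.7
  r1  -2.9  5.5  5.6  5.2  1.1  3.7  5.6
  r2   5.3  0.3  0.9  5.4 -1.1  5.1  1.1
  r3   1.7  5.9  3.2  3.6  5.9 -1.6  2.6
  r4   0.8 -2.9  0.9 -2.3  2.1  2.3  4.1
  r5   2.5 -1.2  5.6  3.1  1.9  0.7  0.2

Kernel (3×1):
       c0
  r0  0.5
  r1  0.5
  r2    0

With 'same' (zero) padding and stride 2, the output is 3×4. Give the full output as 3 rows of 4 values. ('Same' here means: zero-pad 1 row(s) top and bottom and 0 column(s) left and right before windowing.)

0.5 0.95 -0.05 1.35
1.2 3.25 0 3.35
1.25 2.05 4 3.35

Output[0,0]: The receptive field on the zero-padded input at this output position is [0 / 1 / -2.9]. Elementwise product with the kernel and sum: 0·0.5 + 1·0.5.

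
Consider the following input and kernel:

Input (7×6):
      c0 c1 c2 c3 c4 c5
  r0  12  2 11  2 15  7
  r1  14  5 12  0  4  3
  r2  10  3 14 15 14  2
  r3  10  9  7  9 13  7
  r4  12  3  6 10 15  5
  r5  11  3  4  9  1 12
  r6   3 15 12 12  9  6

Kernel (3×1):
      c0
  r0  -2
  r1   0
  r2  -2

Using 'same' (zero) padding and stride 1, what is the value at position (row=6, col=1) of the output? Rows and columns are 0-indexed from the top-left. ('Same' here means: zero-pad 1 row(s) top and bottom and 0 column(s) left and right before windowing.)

-6

The receptive field on the zero-padded input at this output position is [3 / 15 / 0]. Elementwise product with the kernel and sum: 3·-2 + 0·-2.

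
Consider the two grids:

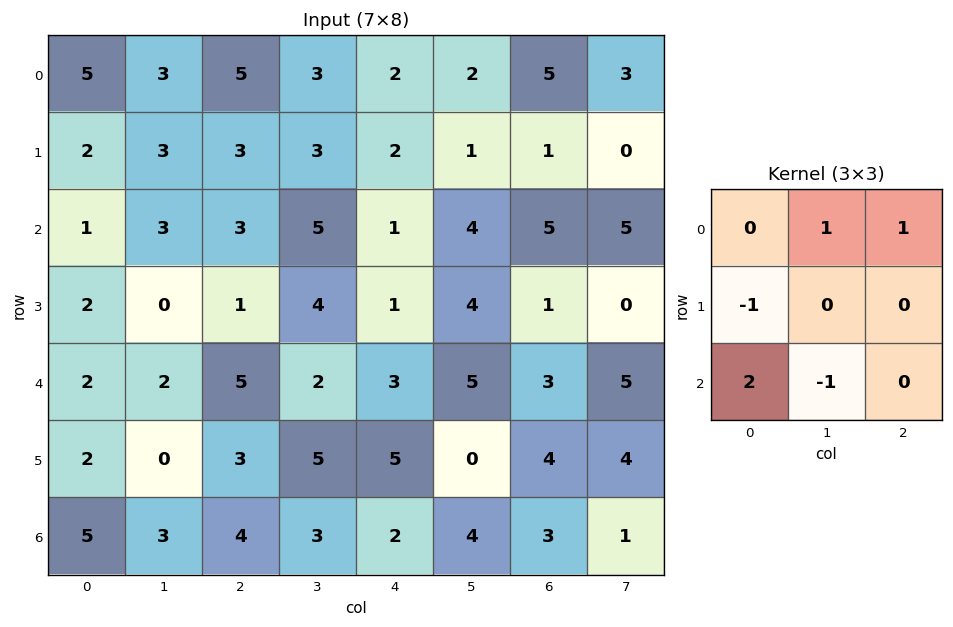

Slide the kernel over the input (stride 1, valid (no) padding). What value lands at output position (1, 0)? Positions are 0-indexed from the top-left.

9

The receptive field on the input at this output position is [2 3 3 / 1 3 3 / 2 0 1]. Elementwise product with the kernel and sum: 3·1 + 3·1 + 1·-1 + 2·2 + 0·-1.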